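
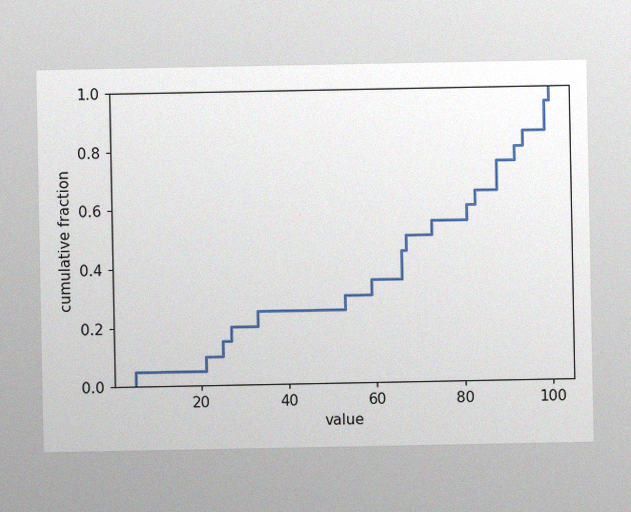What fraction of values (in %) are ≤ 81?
The image has some photo noise and uneven lighting. At x=81 the ECDF step is at 60%.

60%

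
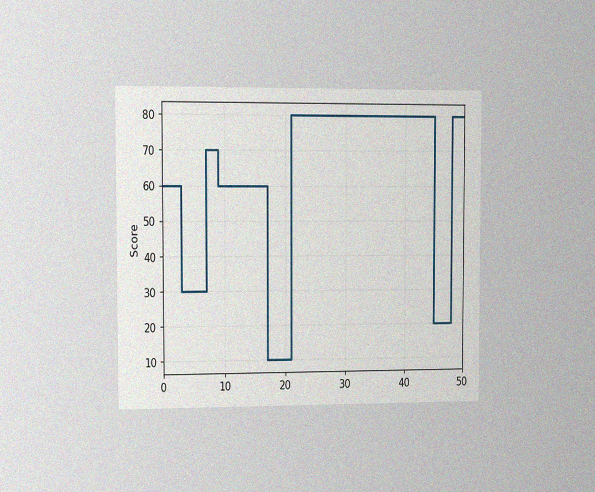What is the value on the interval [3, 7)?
The chart is viewed slightly from the left, with some photo noise. On [3, 7) the step sits at 30.

30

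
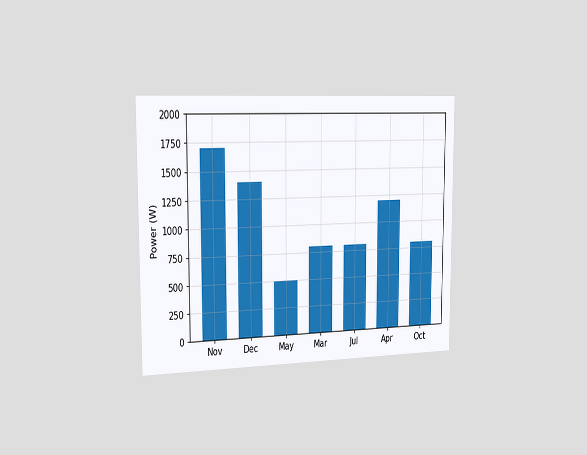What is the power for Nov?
The chart is viewed slightly from the left. Reading along the chart's y-axis, the Nov bar reaches 1700W.

1700W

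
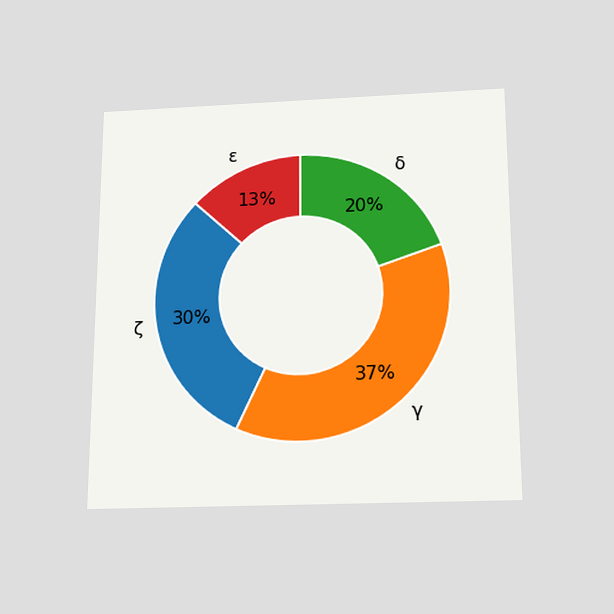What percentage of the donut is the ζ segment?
The chart is viewed slightly from below. The ζ segment takes up 30% of the ring.

30%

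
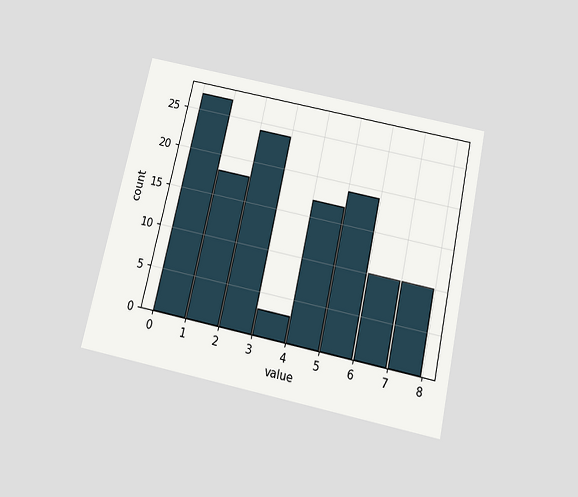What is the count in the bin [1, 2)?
18

The chart is tilted about 12° clockwise and viewed slightly from below. The [1, 2) bin has height 18.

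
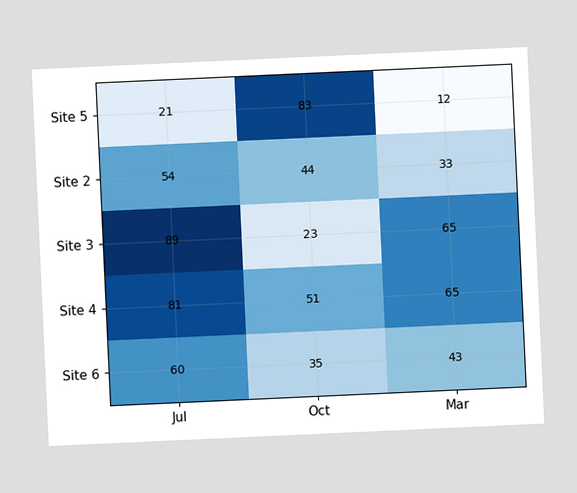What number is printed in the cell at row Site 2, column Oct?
The chart is tilted about 3° counter-clockwise. The (Site 2, Oct) cell reads 44.

44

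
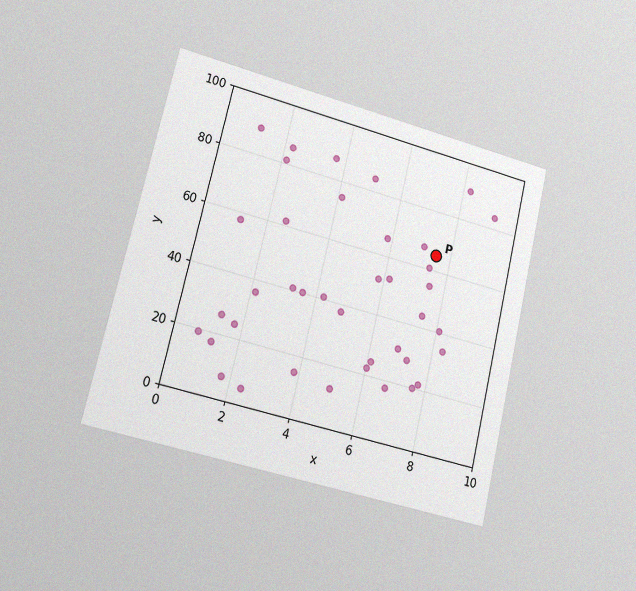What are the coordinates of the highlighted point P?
(7.5, 65)

The chart is tilted about 13° clockwise and viewed slightly from the left, with some photo noise. Following the gridlines from P to each axis, P sits at (7.5, 65).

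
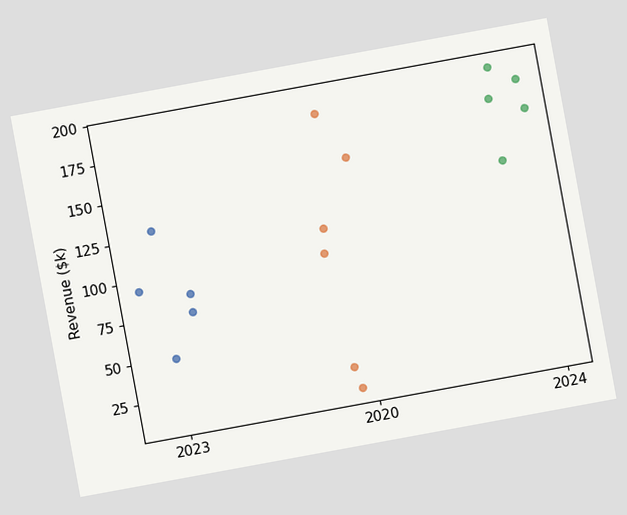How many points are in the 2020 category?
6

The chart is tilted about 10° counter-clockwise. Counting the markers in the 2020 column gives 6.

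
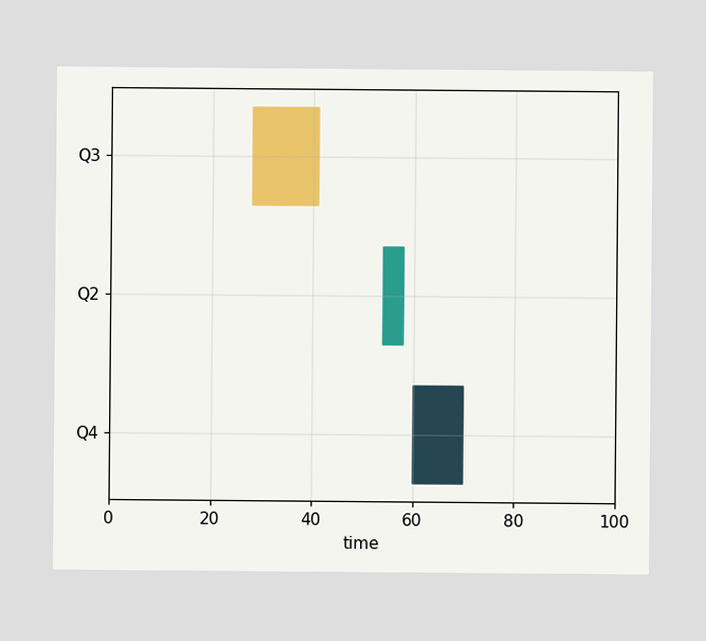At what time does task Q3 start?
The Q3 bar begins at t=28.

28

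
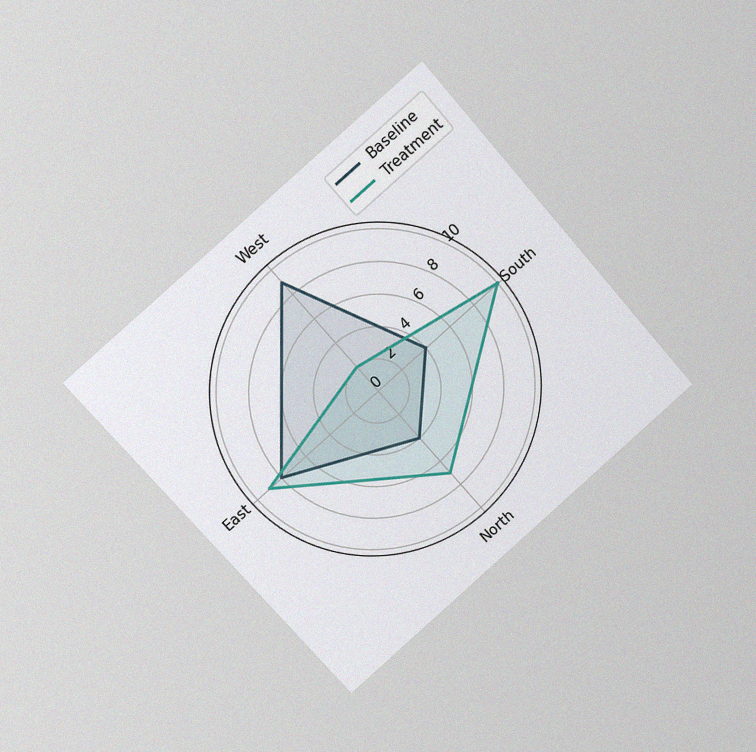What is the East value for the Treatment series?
9

The chart is tilted about 41° counter-clockwise and viewed at a slight angle, with some photo noise. On the East axis, Treatment reaches 9.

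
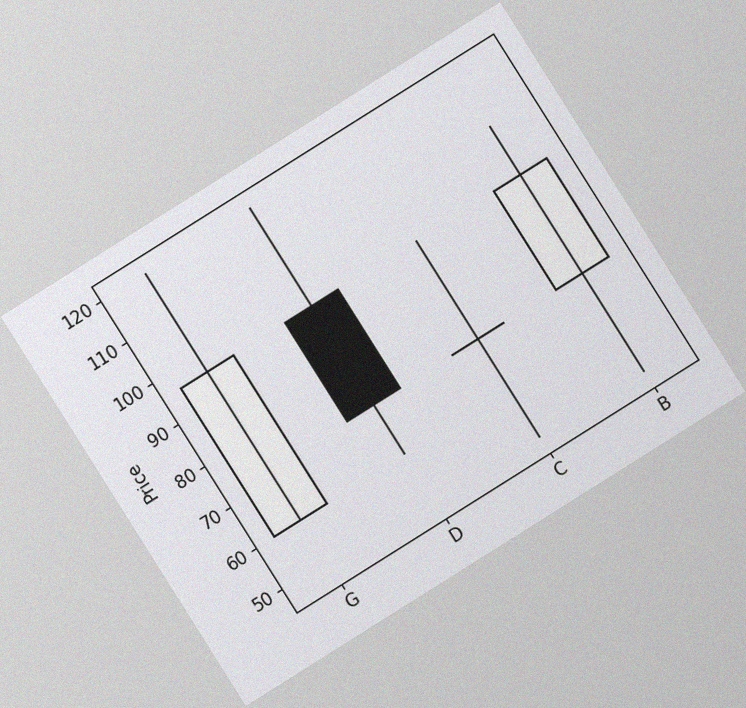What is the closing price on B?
The chart is tilted about 32° counter-clockwise, with some photo noise. The B candle closes at 96.

96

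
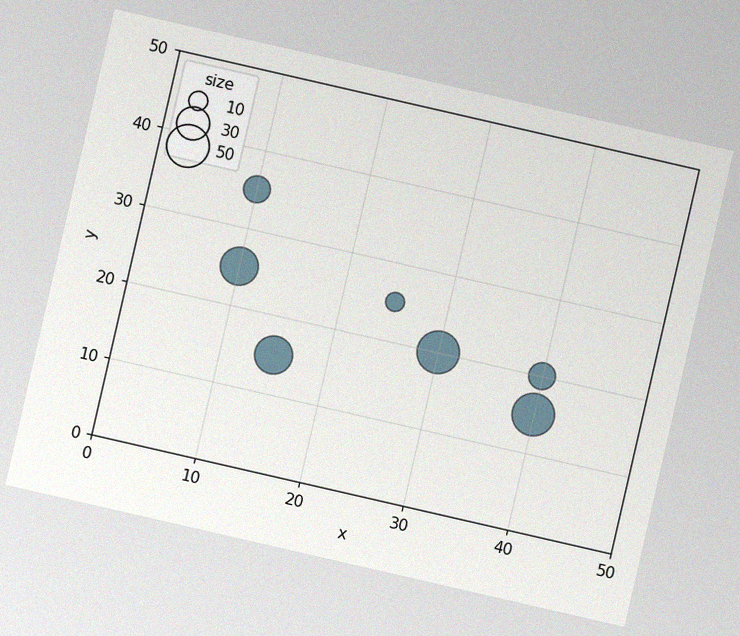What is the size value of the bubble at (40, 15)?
50

The chart is tilted about 13° clockwise, with some photo noise. Matching the bubble at (40, 15) against the size legend gives 50.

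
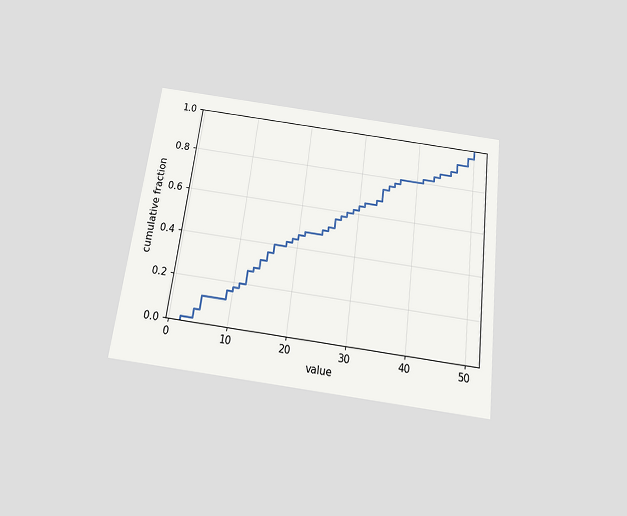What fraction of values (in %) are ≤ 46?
88%

The chart is tilted about 7° clockwise and viewed slightly from below. At x=46 the ECDF step is at 88%.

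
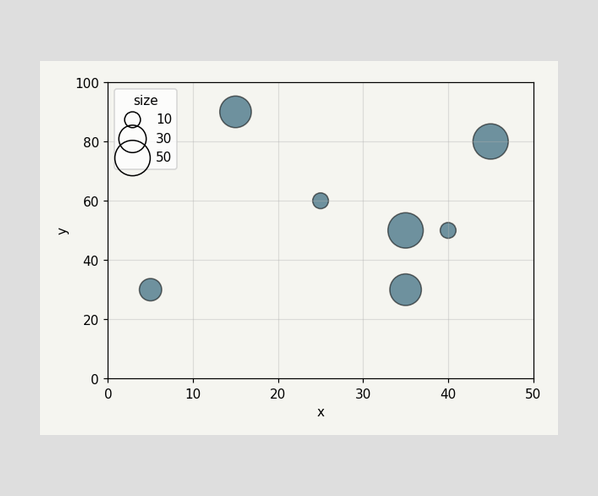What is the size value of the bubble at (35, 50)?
Matching the bubble at (35, 50) against the size legend gives 50.

50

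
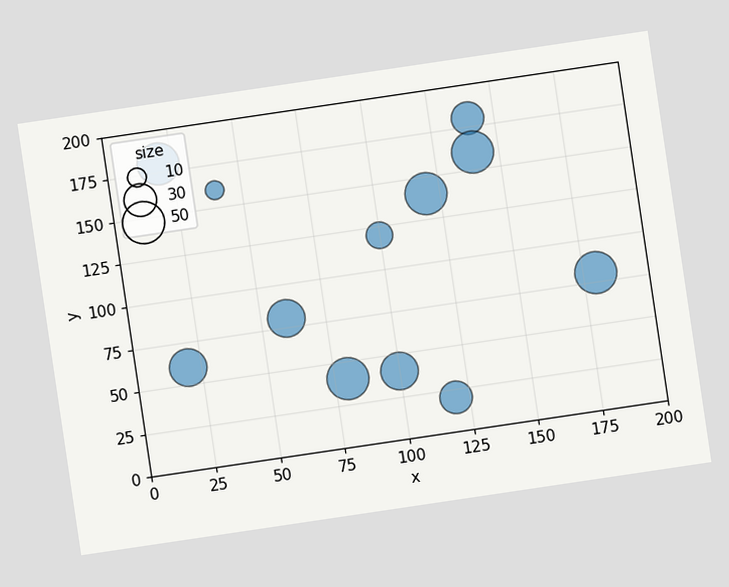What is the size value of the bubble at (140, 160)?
50

The chart is tilted about 8° counter-clockwise. Matching the bubble at (140, 160) against the size legend gives 50.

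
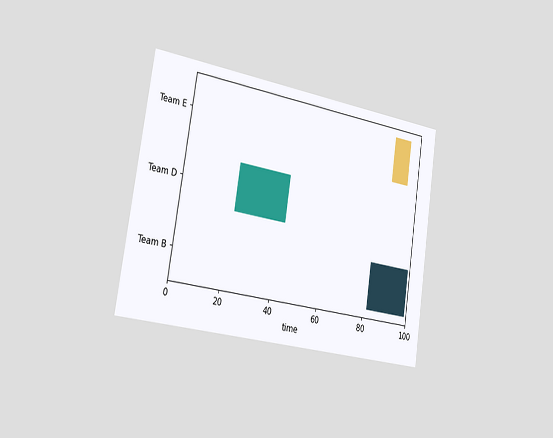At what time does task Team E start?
The chart is tilted about 9° clockwise and viewed slightly from the left. The Team E bar begins at t=88.

88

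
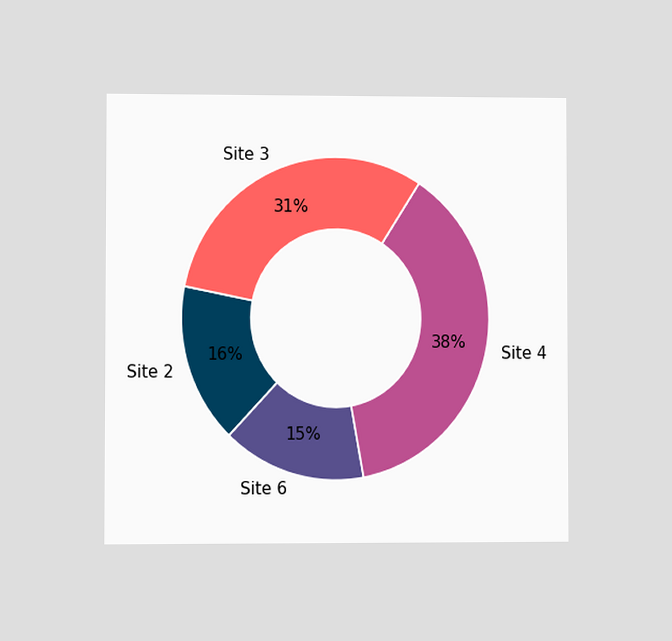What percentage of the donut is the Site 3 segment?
31%

The chart is viewed at a slight angle. The Site 3 segment takes up 31% of the ring.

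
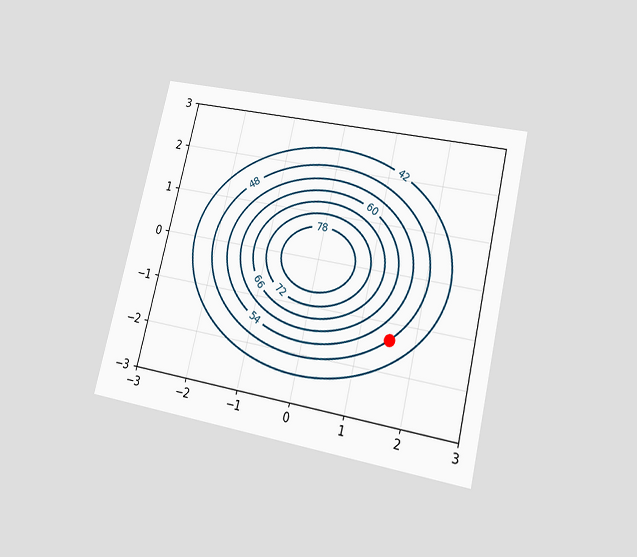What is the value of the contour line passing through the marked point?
48

The chart is tilted about 13° clockwise and viewed at a slight angle. The marked point sits on the contour labelled 48.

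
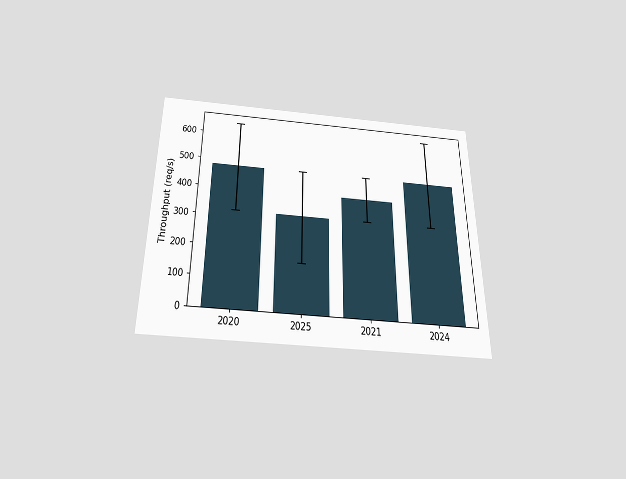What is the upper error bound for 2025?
480req/s

The chart is viewed slightly from below. The 2025 bar's upper whisker reaches 480req/s.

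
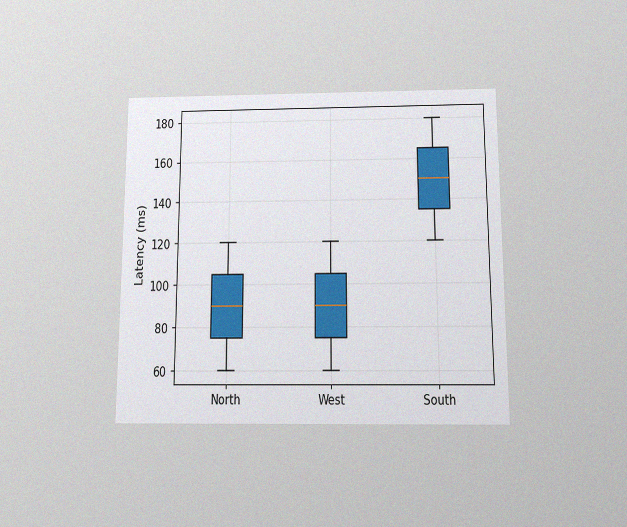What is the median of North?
The chart is viewed slightly from below, with some photo noise. The median line in the North box sits at 90ms.

90ms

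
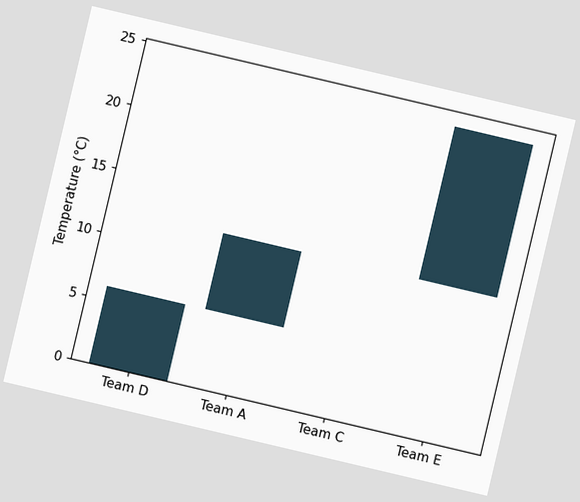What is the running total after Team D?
The chart is tilted about 13° clockwise. After Team D the running total reaches 6°C.

6°C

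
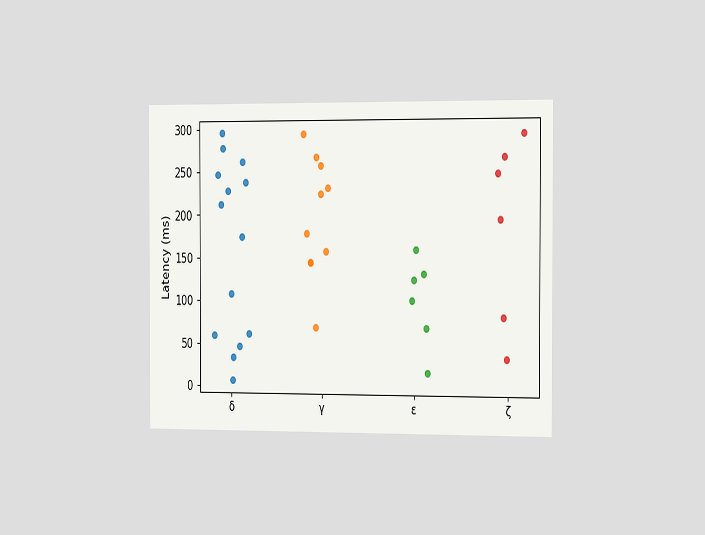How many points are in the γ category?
The chart is viewed slightly from the right. Counting the markers in the γ column gives 10.

10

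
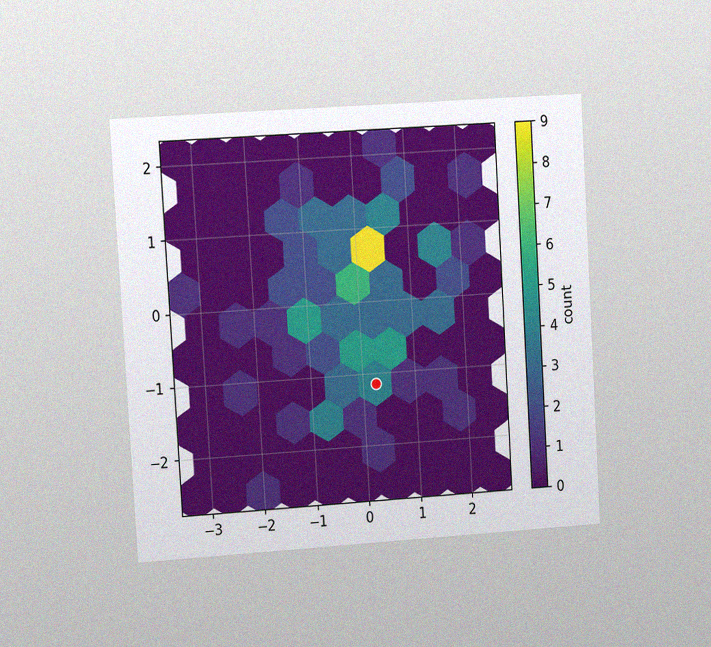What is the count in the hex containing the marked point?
The chart is tilted about 3° counter-clockwise and viewed at a slight angle, with some photo noise. The marked hex reads 4 on the colorbar.

4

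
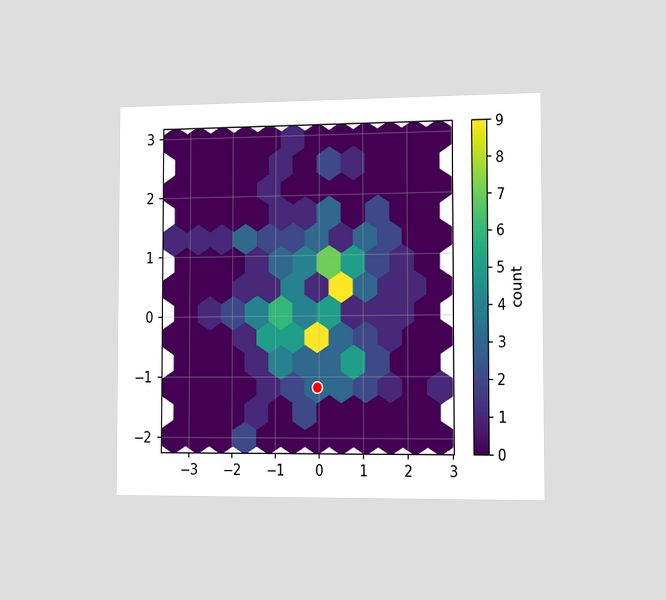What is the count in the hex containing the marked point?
The chart is viewed slightly from the right. The marked hex reads 3 on the colorbar.

3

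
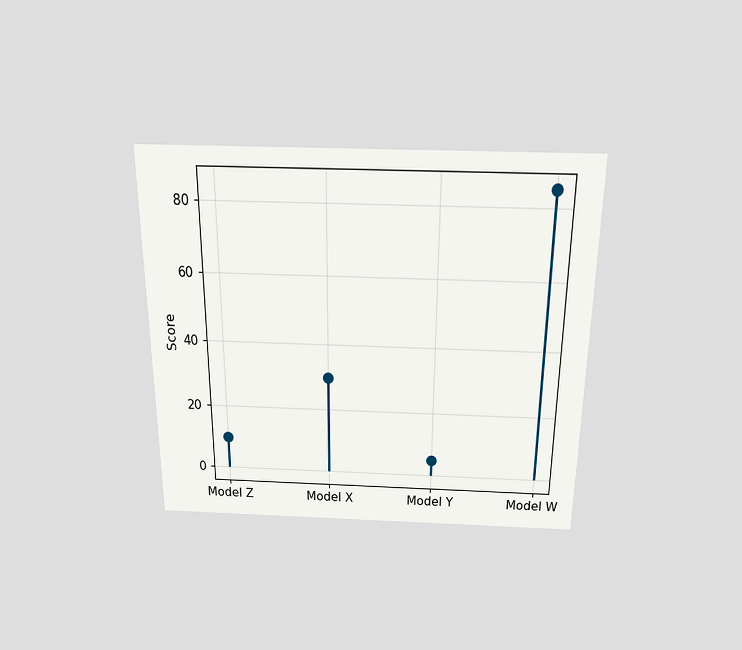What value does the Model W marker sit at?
85

The chart is viewed slightly from above. The Model W marker sits at 85.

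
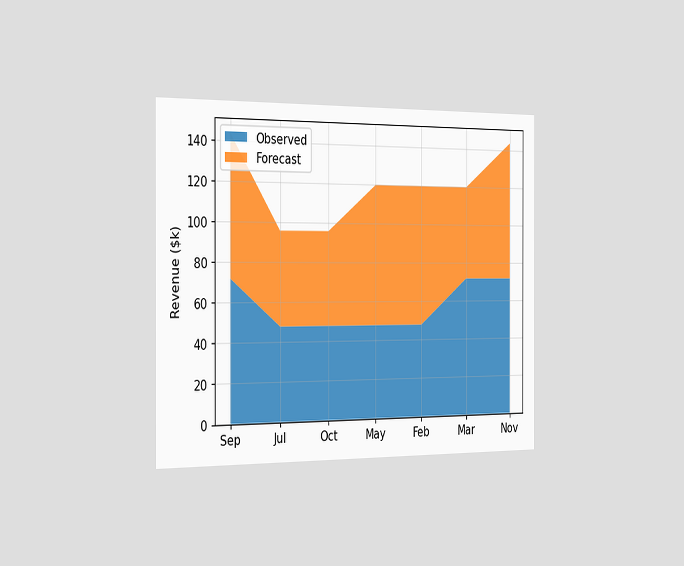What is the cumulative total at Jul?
$96k

The chart is viewed slightly from the left. The stacked total at Jul reaches $96k.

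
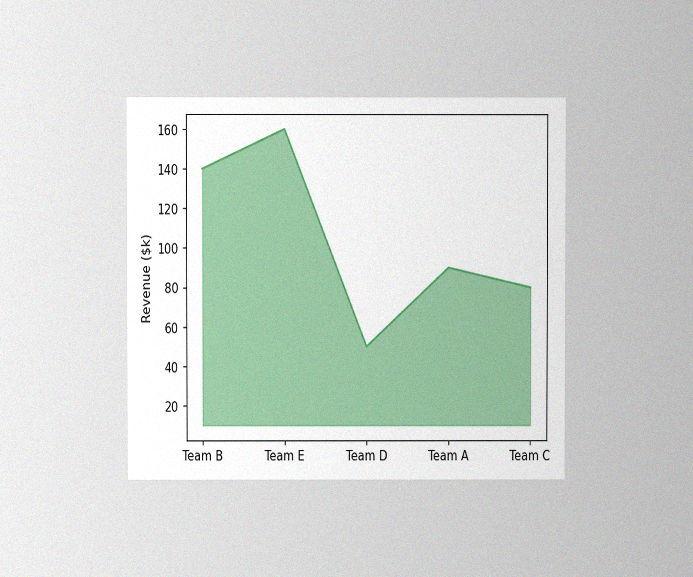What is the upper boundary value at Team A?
$90k

The chart is viewed at a slight angle, with some photo noise. At Team A the upper boundary is at $90k.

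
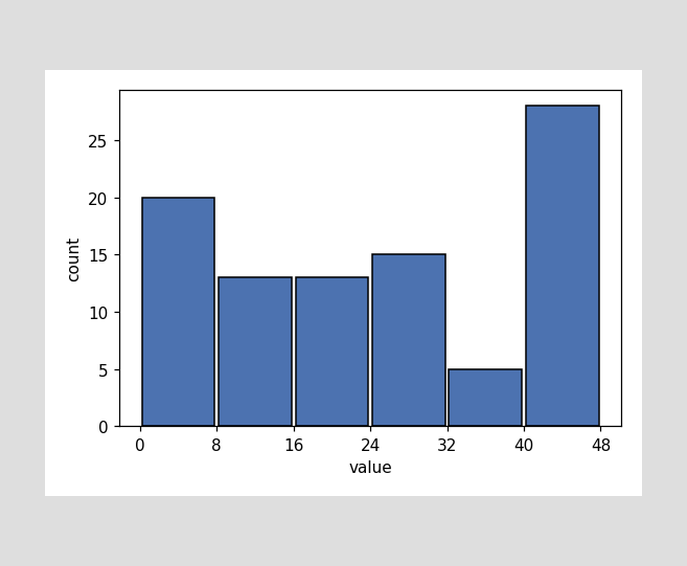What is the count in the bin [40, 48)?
28

The [40, 48) bin has height 28.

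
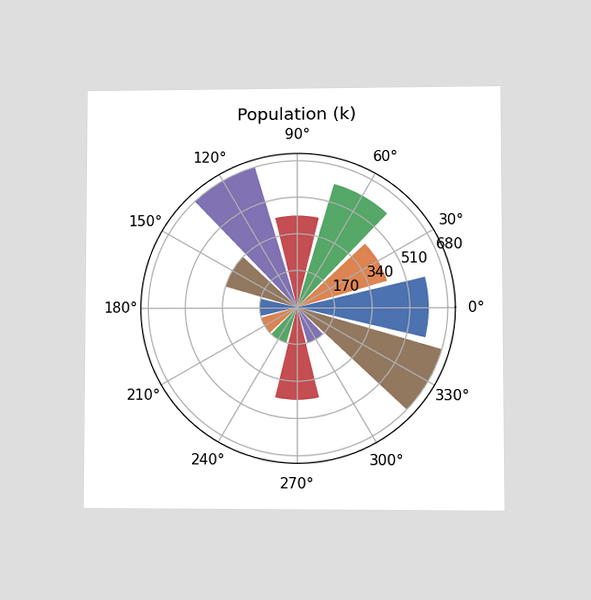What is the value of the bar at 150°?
The chart is viewed at a slight angle. The bar at 150° reaches 340k on the radial axis.

340k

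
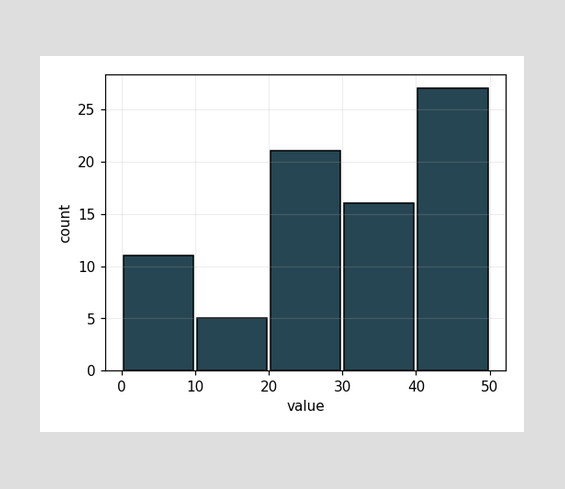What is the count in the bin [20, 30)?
The [20, 30) bin has height 21.

21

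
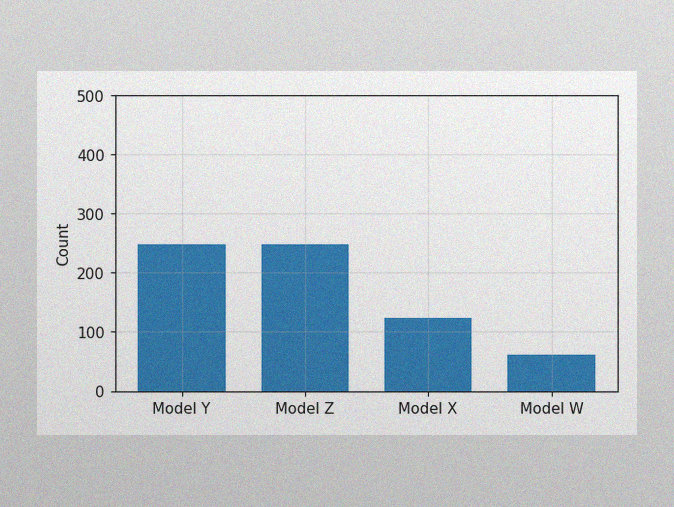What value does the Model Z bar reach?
The image has some photo noise and uneven lighting. Reading along the chart's y-axis, the Model Z bar reaches 248.

248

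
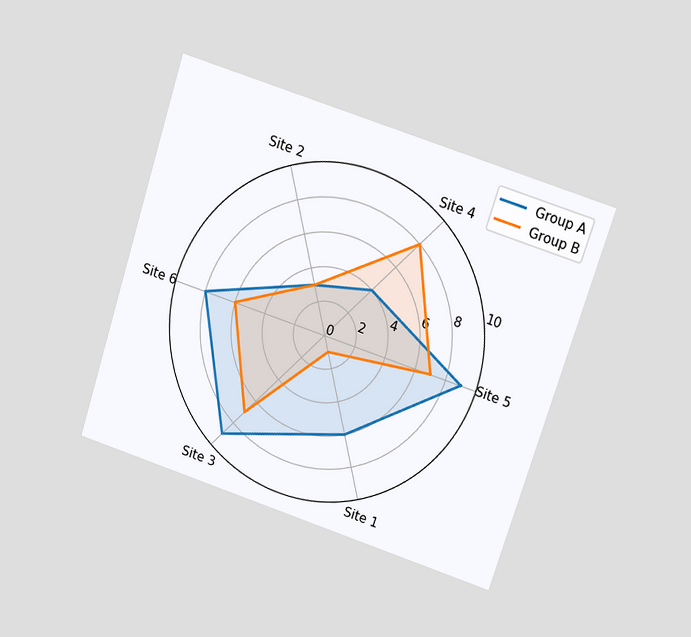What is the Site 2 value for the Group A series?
3

The chart is tilted about 18° clockwise and viewed at a slight angle. On the Site 2 axis, Group A reaches 3.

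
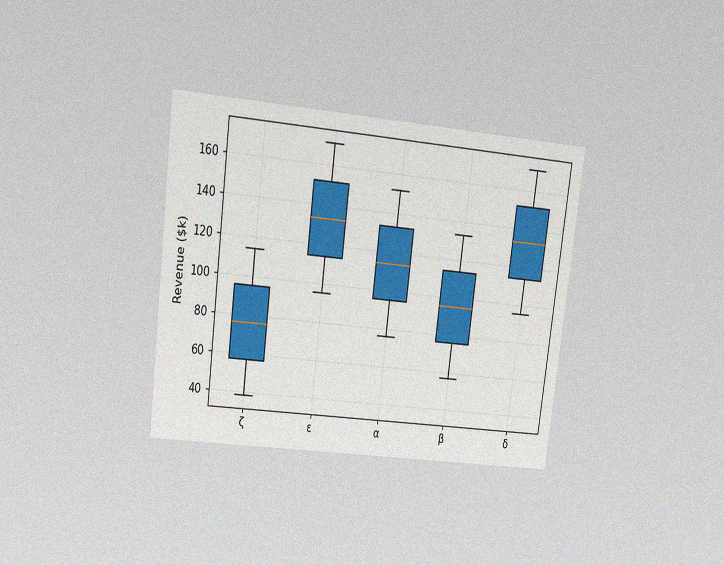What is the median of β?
$95k

The chart is tilted about 7° clockwise and viewed at a slight angle, with some photo noise. The median line in the β box sits at $95k.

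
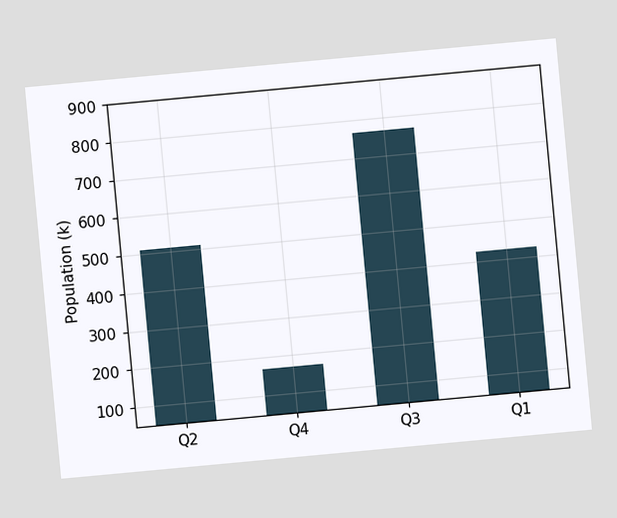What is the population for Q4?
170k

The chart is tilted about 5° counter-clockwise. Reading along the chart's y-axis, the Q4 bar reaches 170k.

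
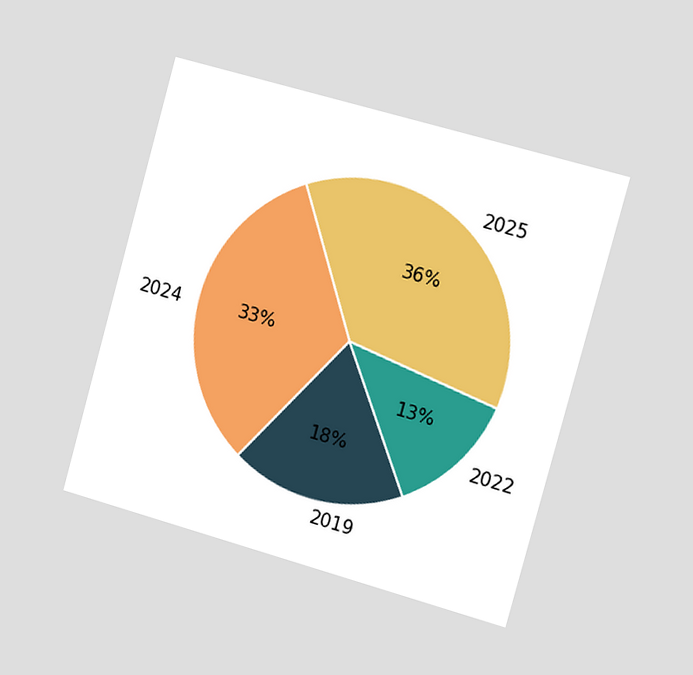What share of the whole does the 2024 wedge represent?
The chart is tilted about 15° clockwise and viewed slightly from the right. The 2024 slice takes up 33% of the pie.

33%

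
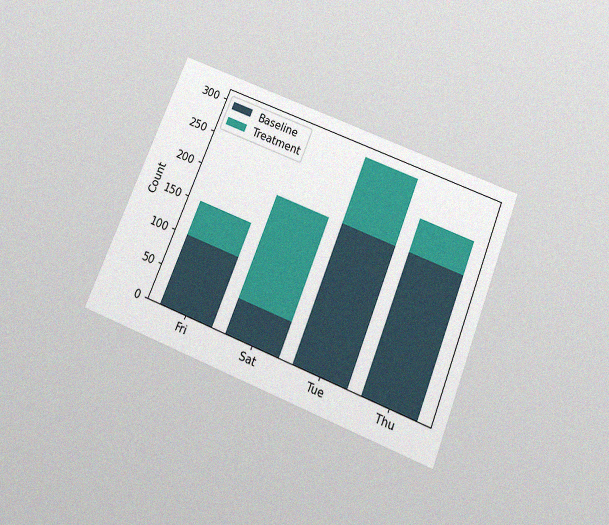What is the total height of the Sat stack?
200

The chart is tilted about 22° clockwise and viewed slightly from below, with some photo noise. The Sat stack's top reaches 200 on the y-axis.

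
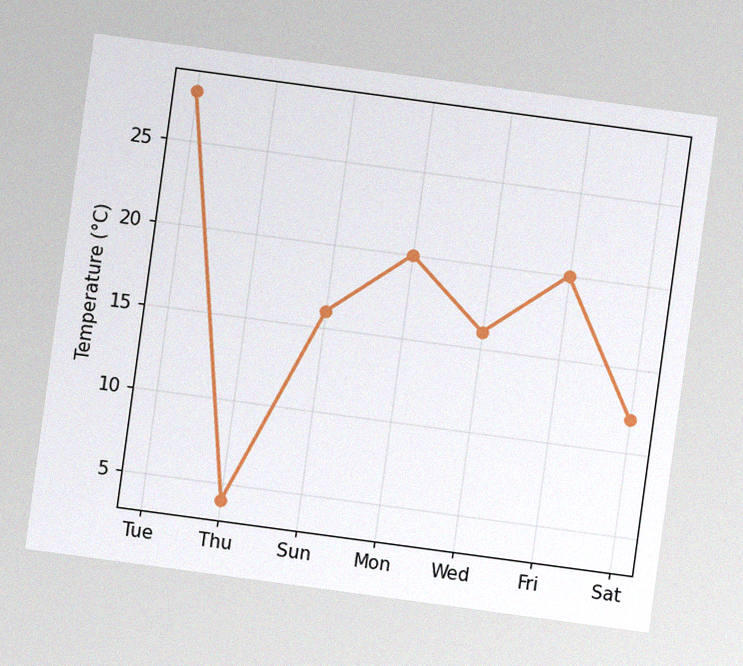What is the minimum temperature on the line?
The chart is tilted about 8° clockwise, with some photo noise. The lowest point is at Thu, and reading across to the y-axis gives 4°C.

4°C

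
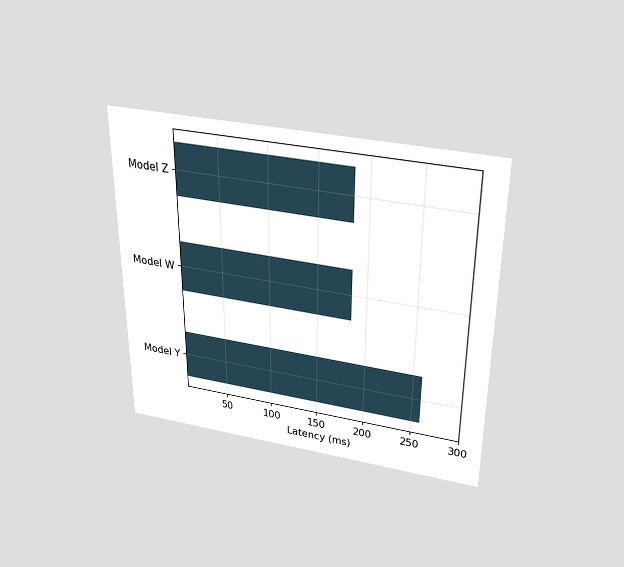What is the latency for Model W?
The chart is viewed slightly from above. Reading along the chart's x-axis, the Model W bar reaches 185ms.

185ms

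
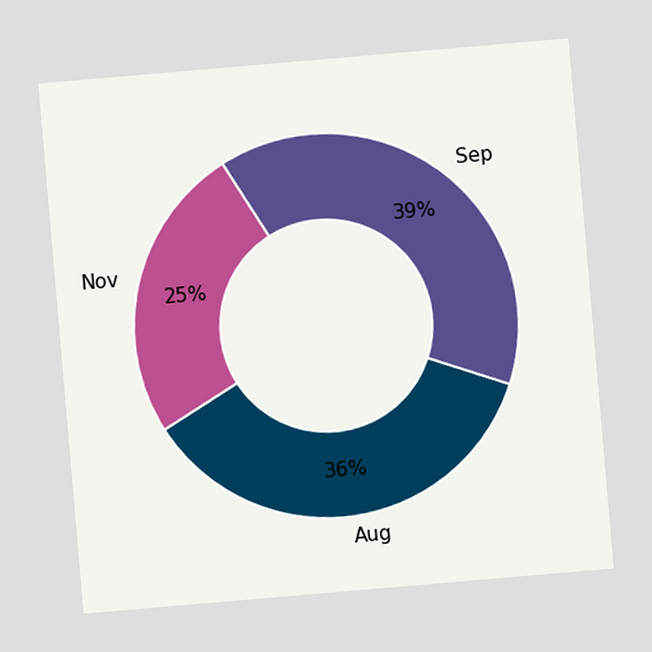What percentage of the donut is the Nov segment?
The chart is tilted about 5° counter-clockwise. The Nov segment takes up 25% of the ring.

25%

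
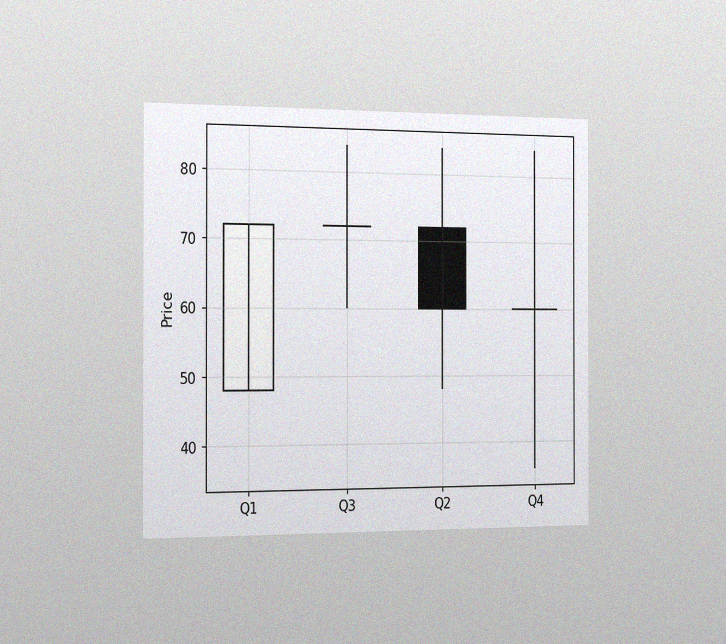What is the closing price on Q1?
72

The chart is viewed slightly from the left, with some photo noise. The Q1 candle closes at 72.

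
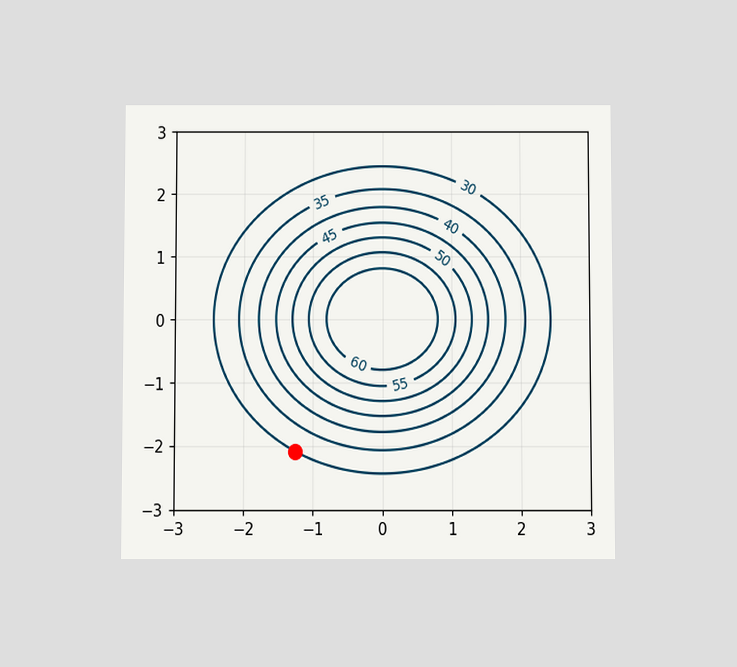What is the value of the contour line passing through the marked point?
The chart is viewed slightly from below. The marked point sits on the contour labelled 30.

30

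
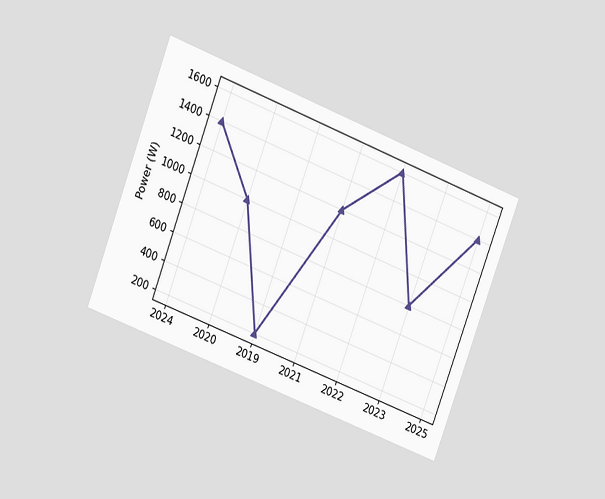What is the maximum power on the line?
The chart is tilted about 21° clockwise and viewed at a slight angle. The highest point is at 2022, and reading across to the y-axis gives 1600W.

1600W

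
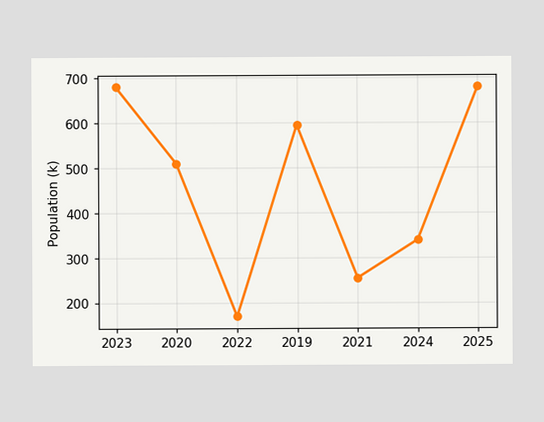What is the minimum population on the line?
The lowest point is at 2022, and reading across to the y-axis gives 170k.

170k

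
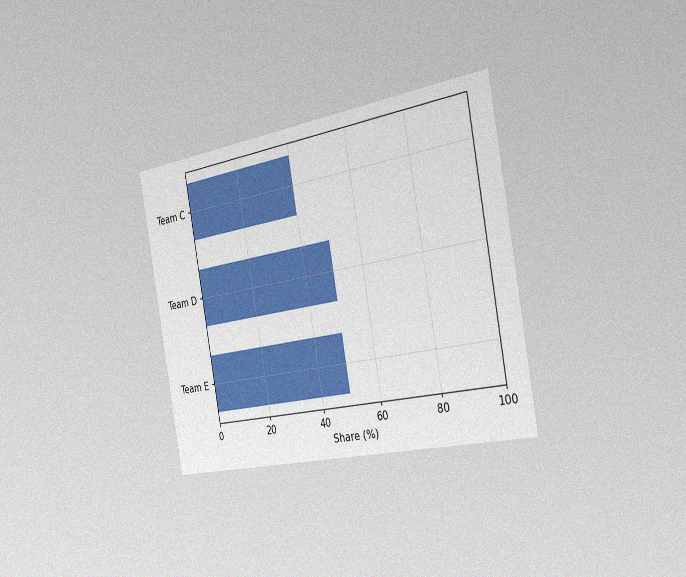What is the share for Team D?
50%

The chart is tilted about 10° counter-clockwise and viewed slightly from the right, with some photo noise. Reading along the chart's x-axis, the Team D bar reaches 50%.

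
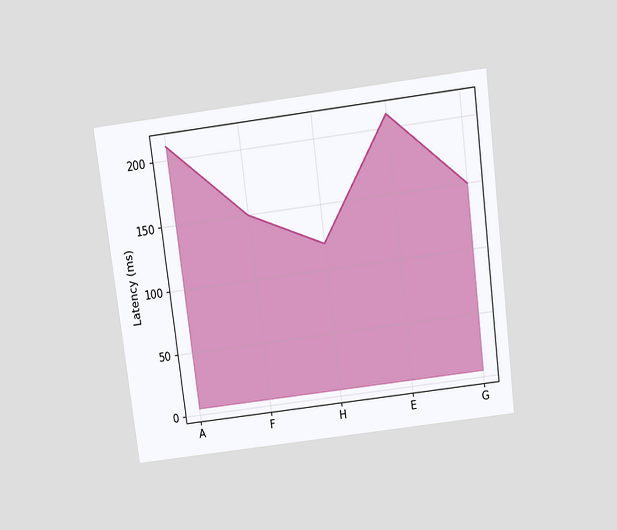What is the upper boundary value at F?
The chart is tilted about 7° counter-clockwise and viewed slightly from above. At F the upper boundary is at 150ms.

150ms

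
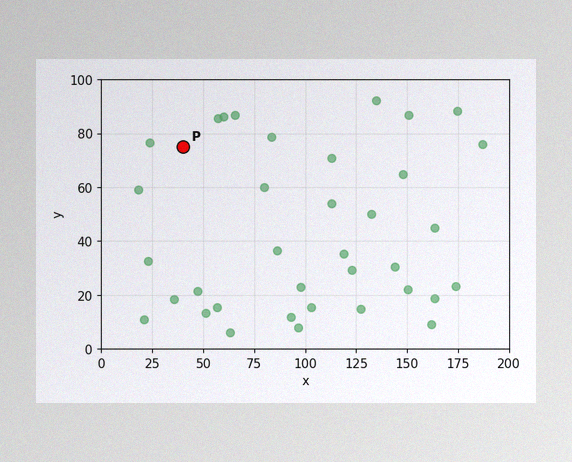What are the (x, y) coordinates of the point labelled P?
(40, 75)

The image has some photo noise and uneven lighting. Following the gridlines from P to each axis, P sits at (40, 75).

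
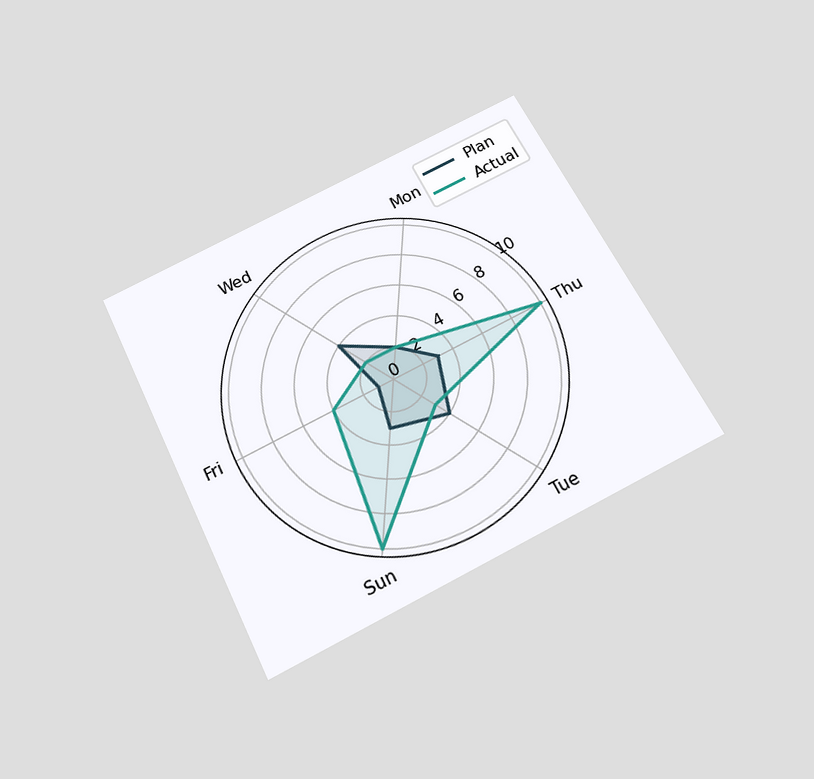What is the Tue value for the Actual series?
3

The chart is tilted about 27° counter-clockwise and viewed slightly from below. On the Tue axis, Actual reaches 3.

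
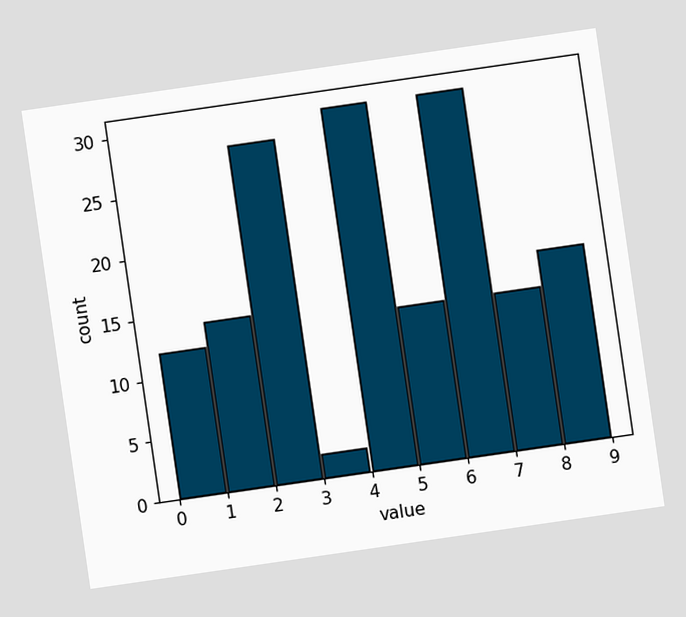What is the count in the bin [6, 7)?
30

The chart is tilted about 8° counter-clockwise. The [6, 7) bin has height 30.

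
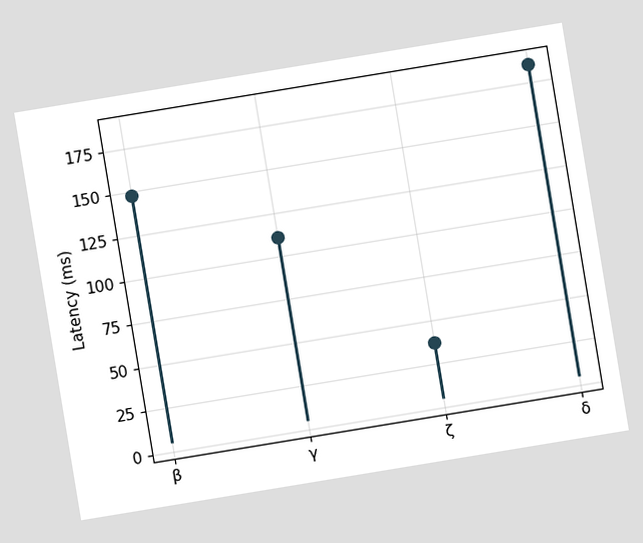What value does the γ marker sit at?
111ms

The chart is tilted about 9° counter-clockwise. The γ marker sits at 111ms.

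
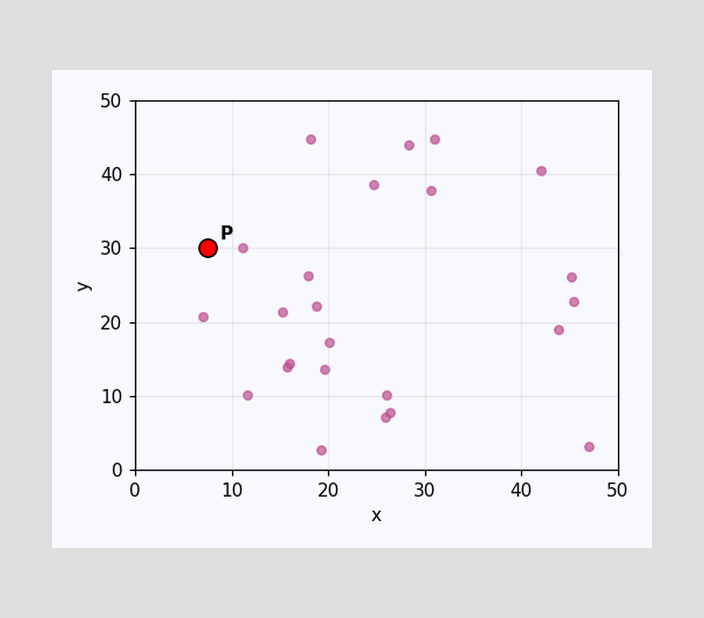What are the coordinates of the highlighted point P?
Following the gridlines from P to each axis, P sits at (7.5, 30).

(7.5, 30)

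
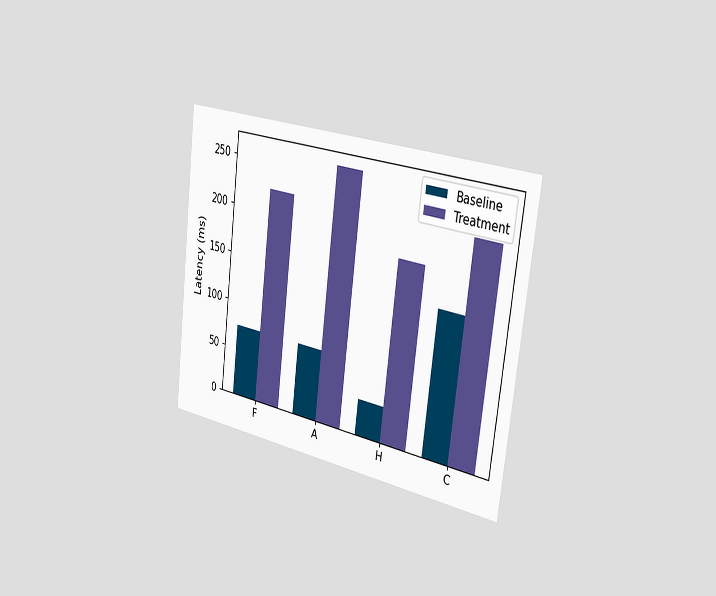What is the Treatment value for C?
The chart is tilted about 7° clockwise and viewed slightly from the right. The Treatment bar at C reaches 222ms on the y-axis.

222ms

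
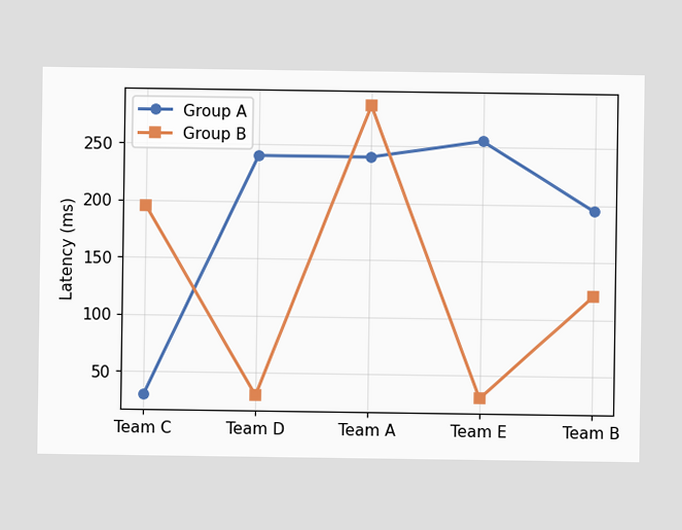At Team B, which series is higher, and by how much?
Group A, by 75ms

At Team B, Group A sits above the other line by 75ms.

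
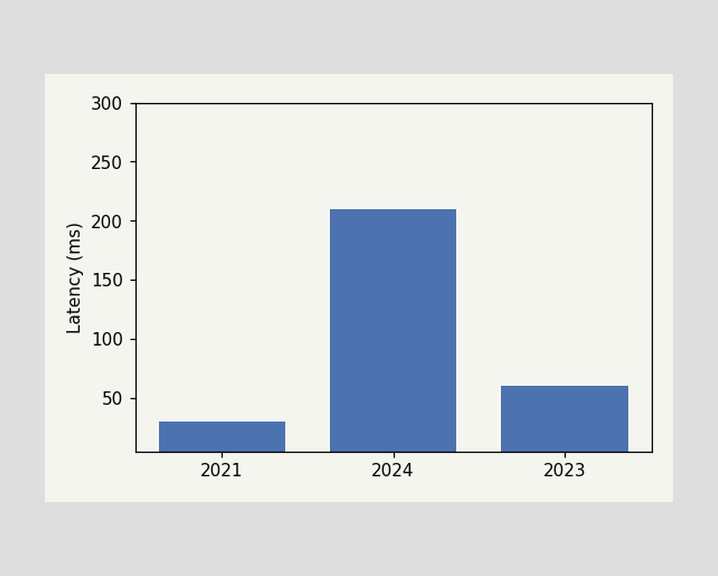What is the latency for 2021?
Reading along the chart's y-axis, the 2021 bar reaches 30ms.

30ms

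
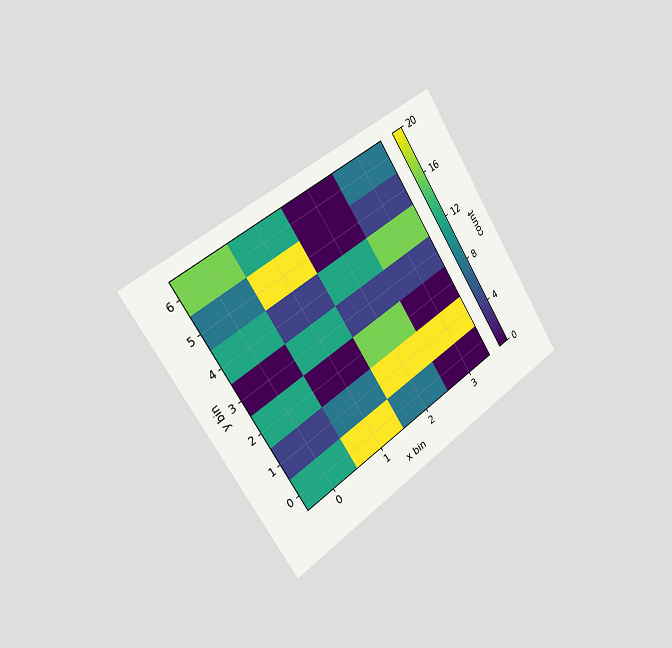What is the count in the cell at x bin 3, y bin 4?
16

The chart is tilted about 33° counter-clockwise and viewed slightly from the left. Matching the cell (3, 4) against the colorbar gives 16.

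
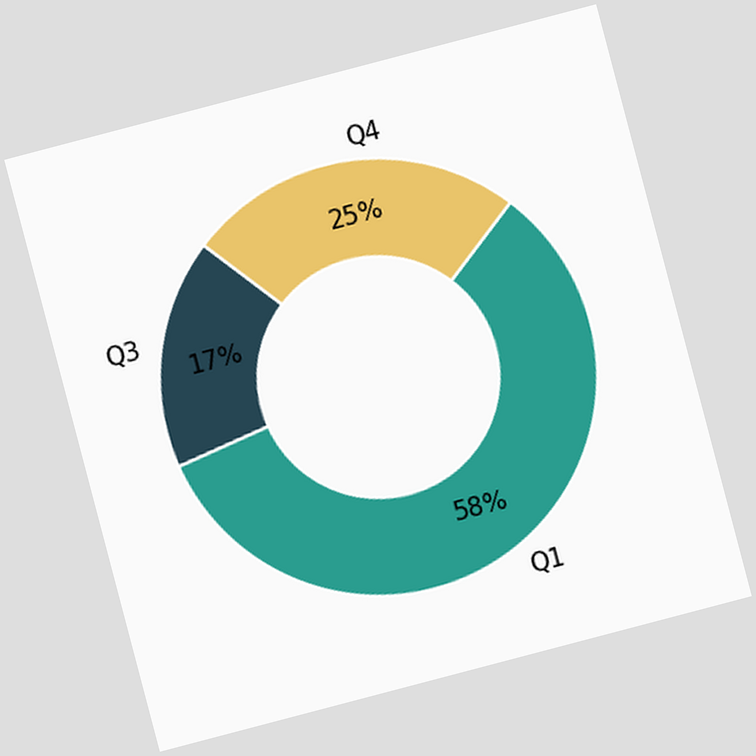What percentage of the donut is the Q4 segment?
25%

The chart is tilted about 15° counter-clockwise. The Q4 segment takes up 25% of the ring.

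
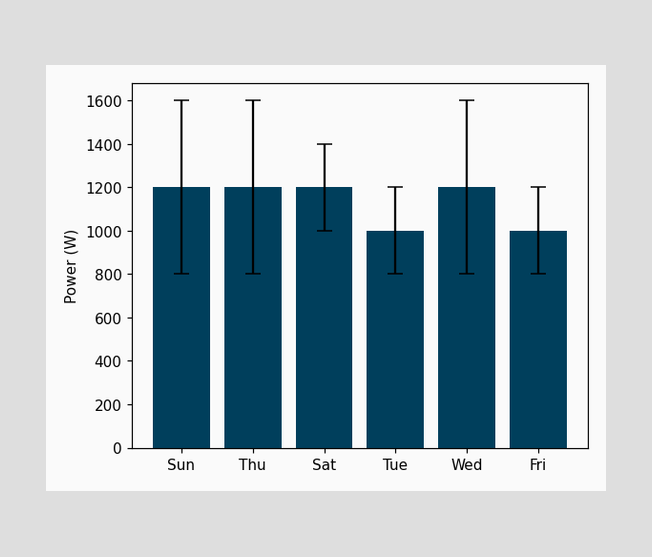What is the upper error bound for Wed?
The Wed bar's upper whisker reaches 1600W.

1600W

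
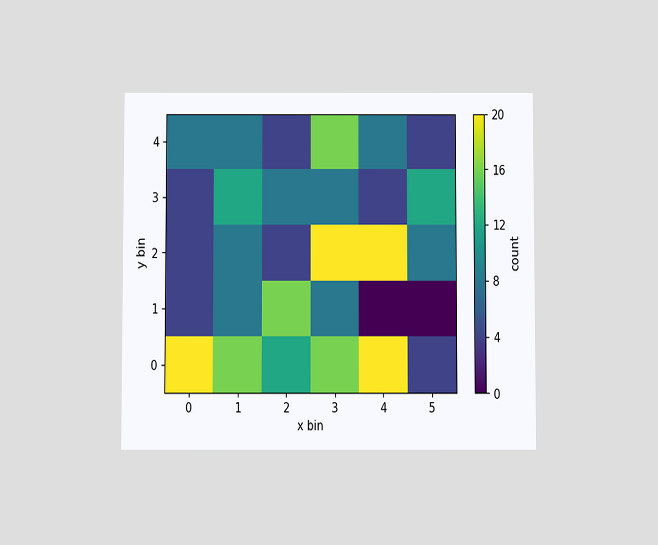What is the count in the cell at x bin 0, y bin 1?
4

The chart is viewed slightly from below. Matching the cell (0, 1) against the colorbar gives 4.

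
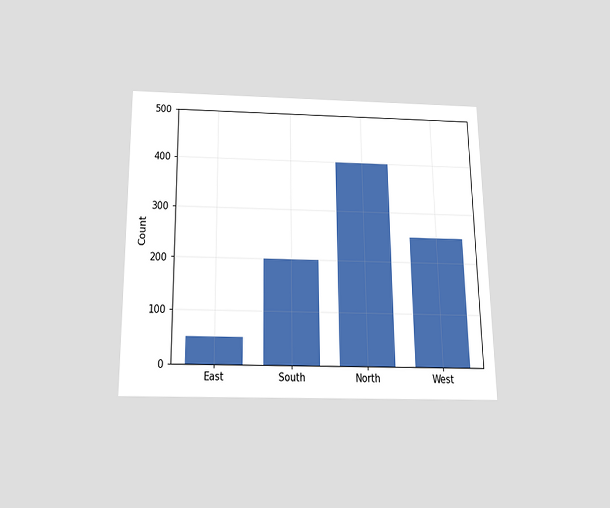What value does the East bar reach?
The chart is viewed slightly from below. Reading along the chart's y-axis, the East bar reaches 50.

50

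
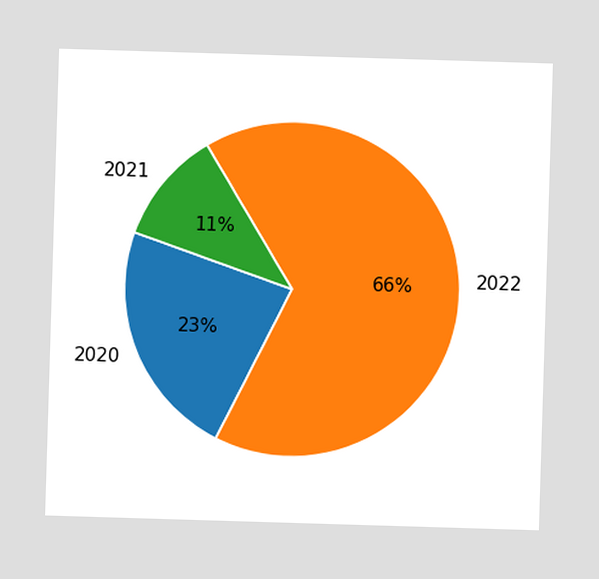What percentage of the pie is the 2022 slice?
The 2022 slice takes up 66% of the pie.

66%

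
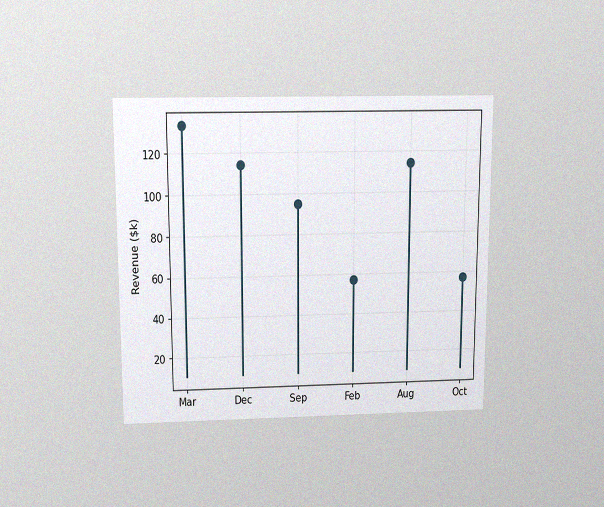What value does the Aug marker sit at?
The chart is viewed slightly from above, with some photo noise. The Aug marker sits at $114k.

$114k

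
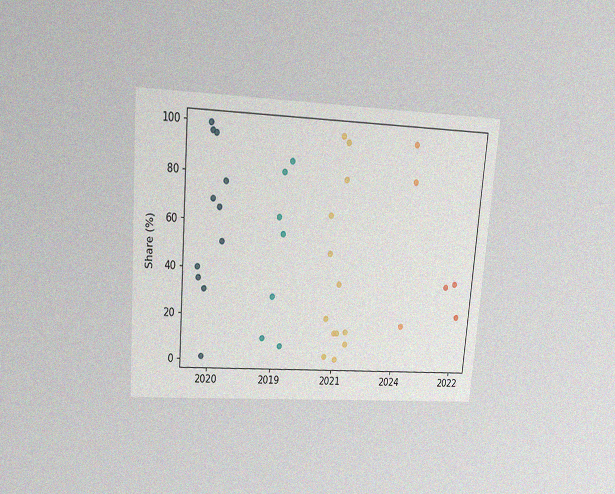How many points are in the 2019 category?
7

The chart is tilted about 5° clockwise and viewed slightly from above, with some photo noise. Counting the markers in the 2019 column gives 7.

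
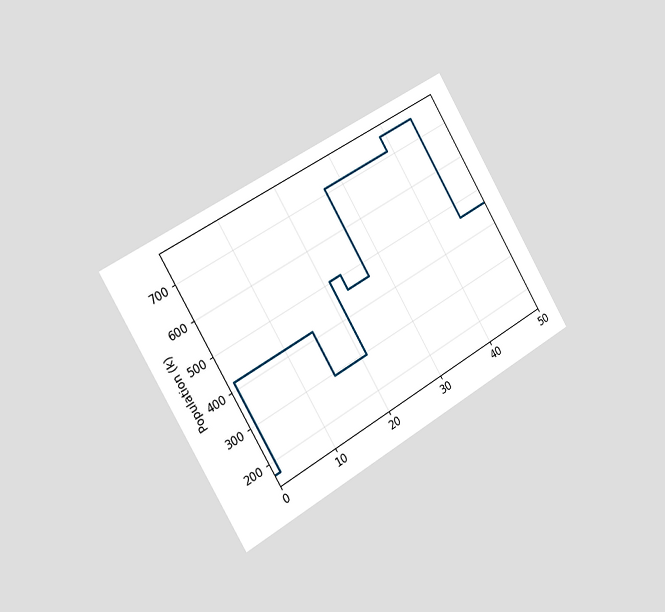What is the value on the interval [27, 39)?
714k

The chart is tilted about 31° counter-clockwise and viewed slightly from the left. On [27, 39) the step sits at 714k.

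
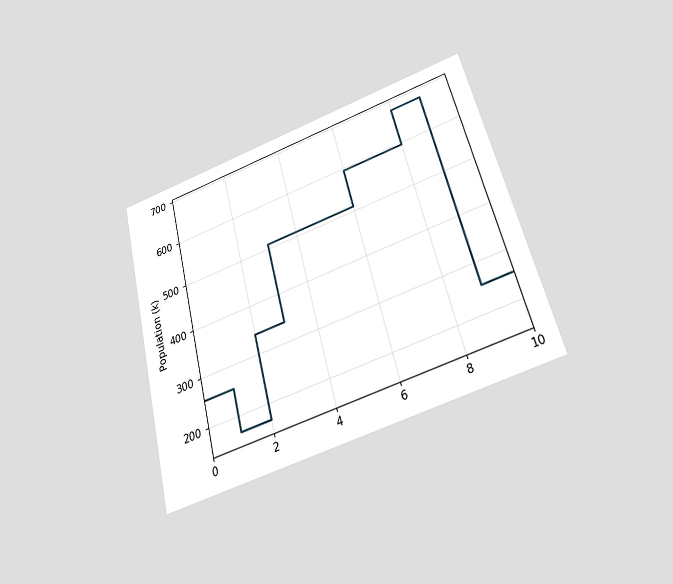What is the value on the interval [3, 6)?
510k

The chart is tilted about 14° counter-clockwise and viewed slightly from below. On [3, 6) the step sits at 510k.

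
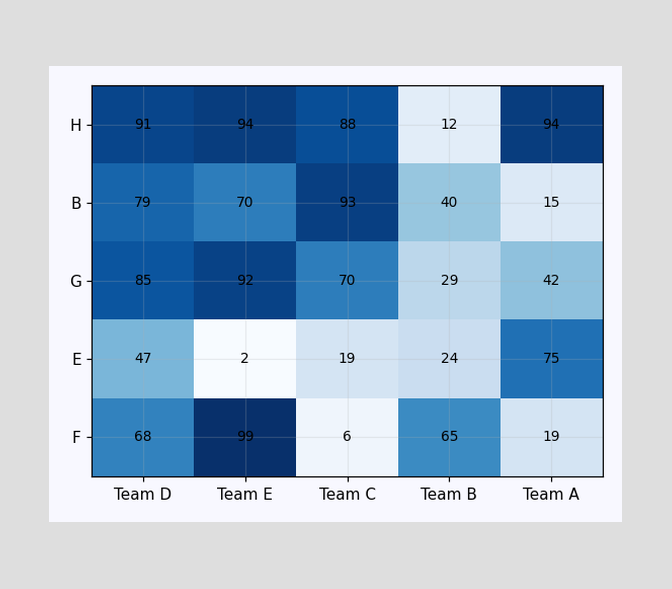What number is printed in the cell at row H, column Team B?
12

The (H, Team B) cell reads 12.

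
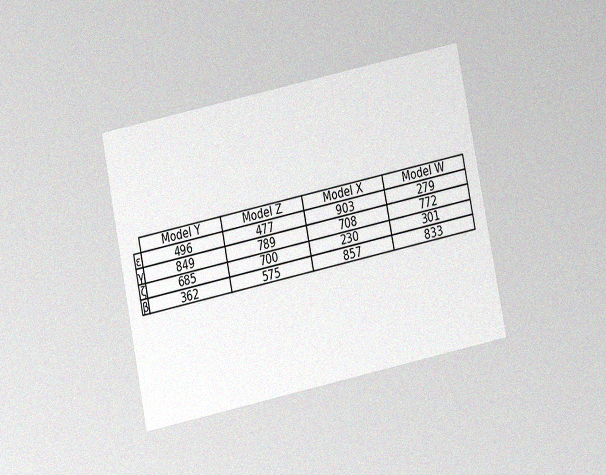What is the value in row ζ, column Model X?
The chart is tilted about 12° counter-clockwise and viewed slightly from below, with some photo noise. The (ζ, Model X) cell reads 230.

230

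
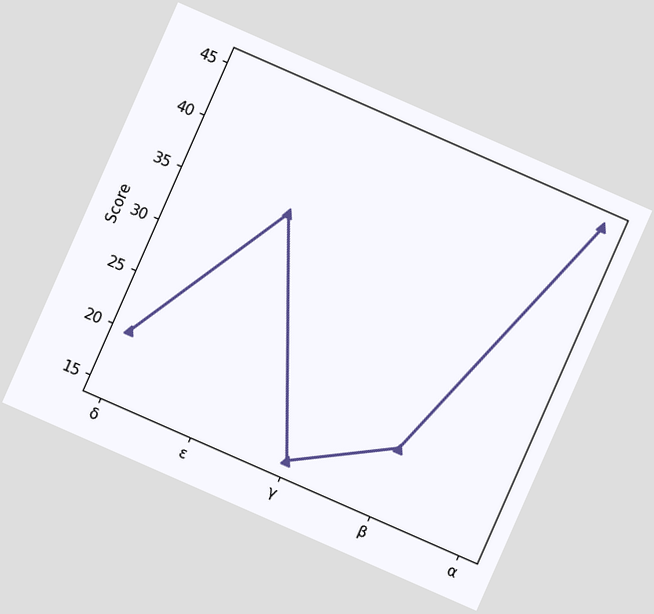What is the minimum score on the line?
15

The chart is tilted about 24° clockwise. The lowest point is at γ, and reading across to the y-axis gives 15.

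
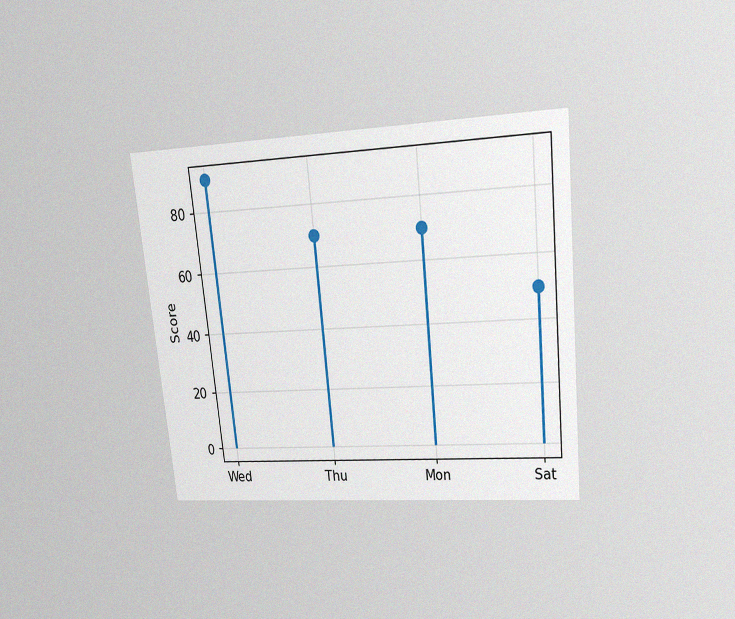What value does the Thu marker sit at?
70

The chart is tilted about 6° counter-clockwise and viewed at a slight angle, with some photo noise. The Thu marker sits at 70.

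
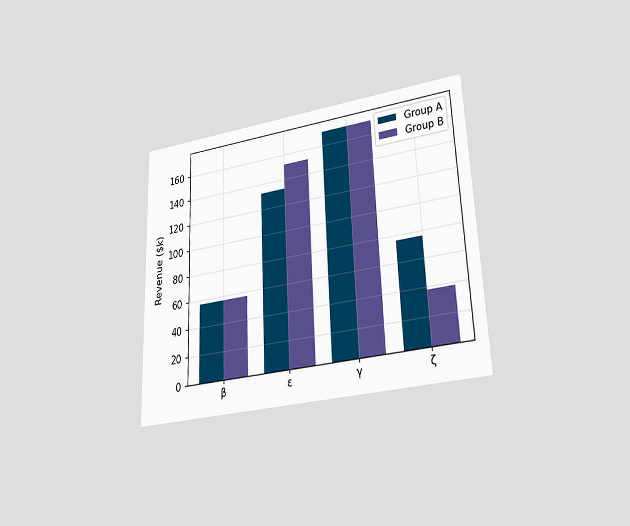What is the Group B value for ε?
$152k

The chart is tilted about 2° counter-clockwise and viewed at a slight angle. The Group B bar at ε reaches $152k on the y-axis.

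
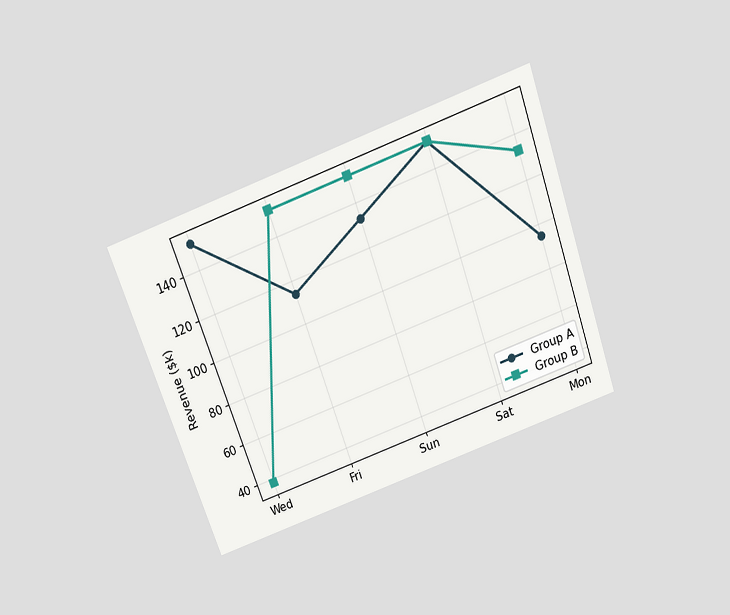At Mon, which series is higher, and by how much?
The chart is tilted about 20° counter-clockwise and viewed slightly from above. At Mon, Group B sits above the other line by $38k.

Group B, by $38k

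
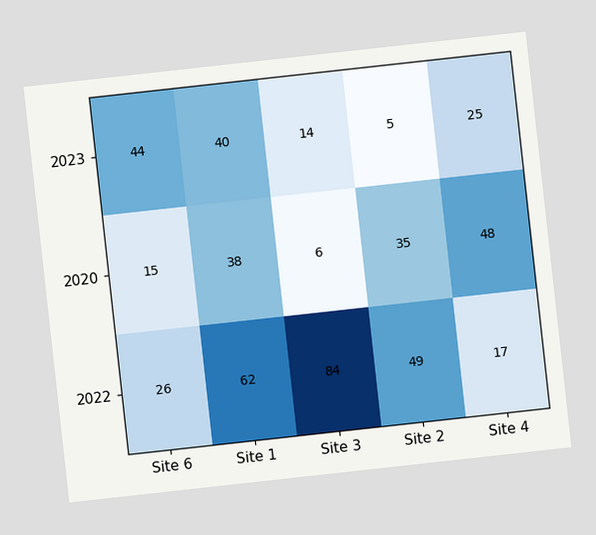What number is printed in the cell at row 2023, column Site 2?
The chart is tilted about 6° counter-clockwise. The (2023, Site 2) cell reads 5.

5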